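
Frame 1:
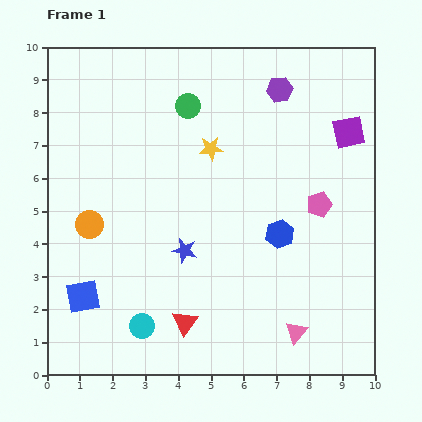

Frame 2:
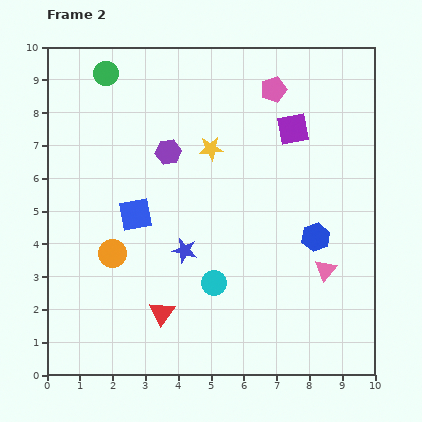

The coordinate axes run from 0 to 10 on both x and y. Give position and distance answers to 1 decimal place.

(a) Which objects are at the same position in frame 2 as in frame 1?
the yellow star, the blue star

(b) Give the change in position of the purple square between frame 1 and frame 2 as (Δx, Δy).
(-1.7, 0.1)

The purple square was at (9.2, 7.4) in frame 1 and (7.5, 7.5) in frame 2.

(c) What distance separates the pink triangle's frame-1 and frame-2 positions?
2.1

The pink triangle moved from (7.6, 1.3) to (8.5, 3.2), a distance of √(0.9² + 1.9²) ≈ 2.1.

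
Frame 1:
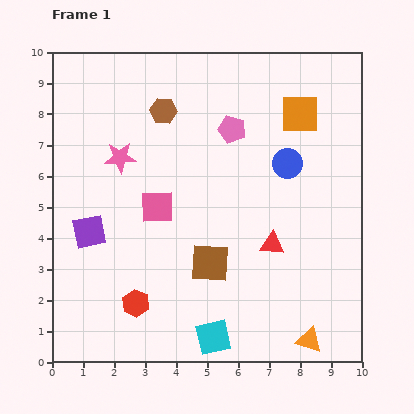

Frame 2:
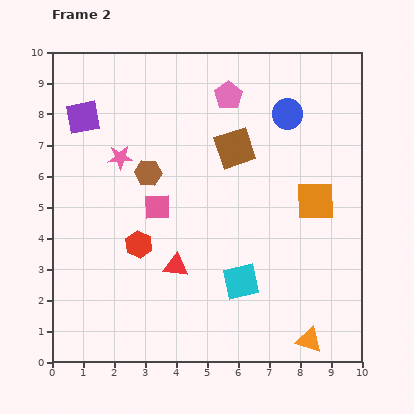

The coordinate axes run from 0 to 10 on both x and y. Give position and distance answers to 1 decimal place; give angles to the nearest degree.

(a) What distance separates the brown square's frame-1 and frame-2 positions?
3.8

The brown square moved from (5.1, 3.2) to (5.9, 6.9), a distance of √(0.8² + 3.7²) ≈ 3.8.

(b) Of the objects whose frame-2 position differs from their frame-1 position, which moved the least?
the pink pentagon

(moved 1.1)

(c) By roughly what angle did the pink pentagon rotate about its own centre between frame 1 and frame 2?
21° clockwise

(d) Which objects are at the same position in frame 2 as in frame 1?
the pink square, the pink star, the orange triangle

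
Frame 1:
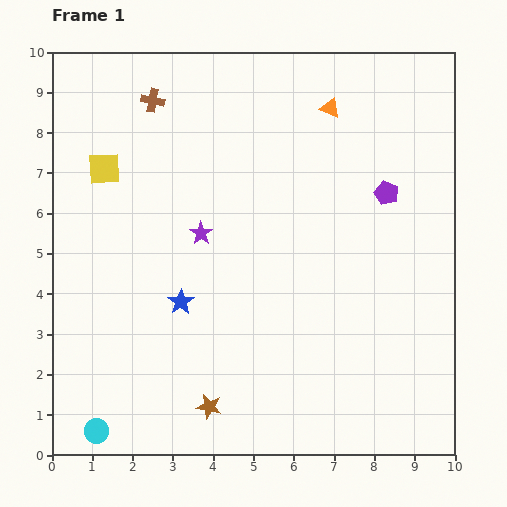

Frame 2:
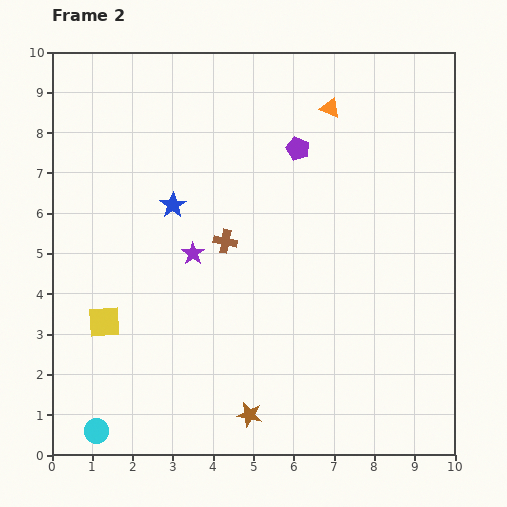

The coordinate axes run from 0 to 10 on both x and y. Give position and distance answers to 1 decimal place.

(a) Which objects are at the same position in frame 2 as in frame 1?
the orange triangle, the cyan circle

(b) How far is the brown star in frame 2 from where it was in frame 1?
1.0

The brown star moved from (3.9, 1.2) to (4.9, 1.0), a distance of √(1.0² + 0.2²) ≈ 1.0.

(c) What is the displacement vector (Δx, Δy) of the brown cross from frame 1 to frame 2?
(1.8, -3.5)

The brown cross was at (2.5, 8.8) in frame 1 and (4.3, 5.3) in frame 2.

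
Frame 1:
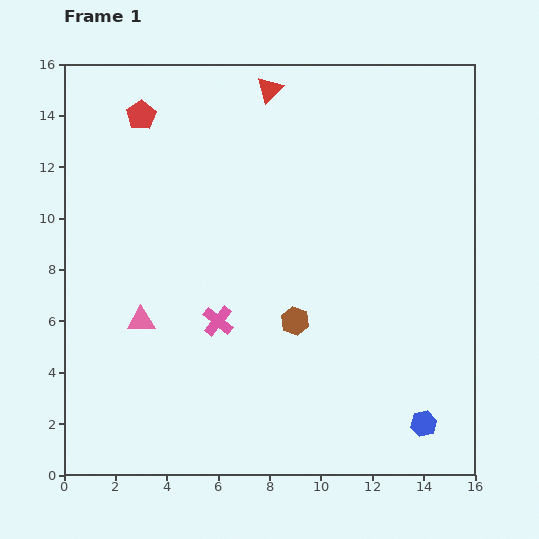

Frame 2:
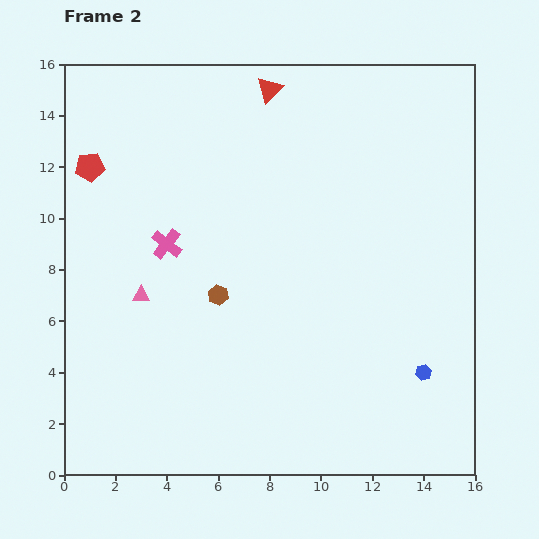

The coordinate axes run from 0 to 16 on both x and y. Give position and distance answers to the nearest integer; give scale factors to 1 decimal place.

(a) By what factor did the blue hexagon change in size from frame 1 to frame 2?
0.6×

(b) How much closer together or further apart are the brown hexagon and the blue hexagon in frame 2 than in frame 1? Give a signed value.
+3

Distance in frame 1: 6. Distance in frame 2: 9.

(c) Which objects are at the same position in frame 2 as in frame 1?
the red triangle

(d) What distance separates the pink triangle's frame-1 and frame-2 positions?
1

The pink triangle moved from (3, 6) to (3, 7), a distance of √(0² + 1²) ≈ 1.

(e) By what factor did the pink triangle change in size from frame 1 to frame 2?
0.6×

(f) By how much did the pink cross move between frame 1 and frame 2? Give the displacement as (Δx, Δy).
(-2, 3)

The pink cross was at (6, 6) in frame 1 and (4, 9) in frame 2.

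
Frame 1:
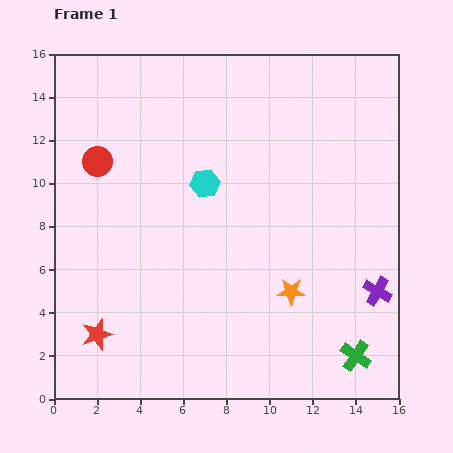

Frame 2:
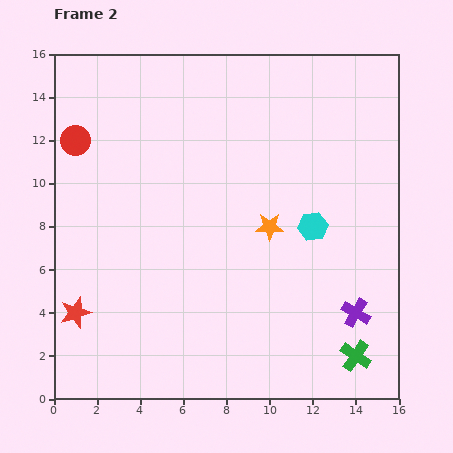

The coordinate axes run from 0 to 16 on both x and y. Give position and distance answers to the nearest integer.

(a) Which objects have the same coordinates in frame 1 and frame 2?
the green cross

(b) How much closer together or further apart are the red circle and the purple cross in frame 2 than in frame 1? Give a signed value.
+1

Distance in frame 1: 14. Distance in frame 2: 15.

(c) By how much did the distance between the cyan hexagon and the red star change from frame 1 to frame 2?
+3

Distance in frame 1: 9. Distance in frame 2: 12.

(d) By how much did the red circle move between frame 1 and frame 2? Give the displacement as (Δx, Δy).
(-1, 1)

The red circle was at (2, 11) in frame 1 and (1, 12) in frame 2.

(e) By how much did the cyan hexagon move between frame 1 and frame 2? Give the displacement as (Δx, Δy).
(5, -2)

The cyan hexagon was at (7, 10) in frame 1 and (12, 8) in frame 2.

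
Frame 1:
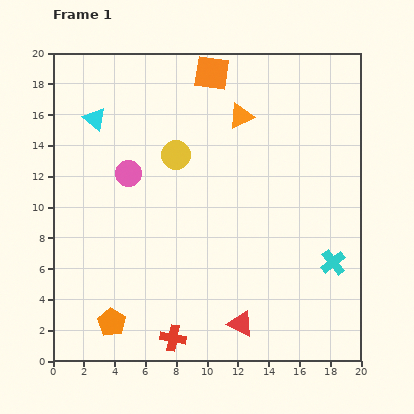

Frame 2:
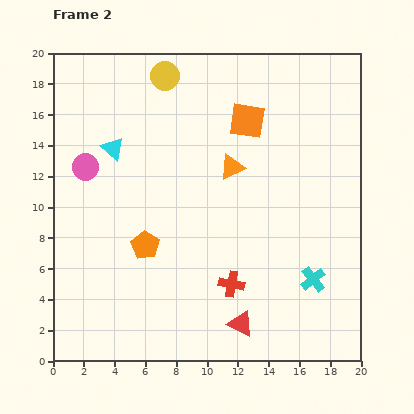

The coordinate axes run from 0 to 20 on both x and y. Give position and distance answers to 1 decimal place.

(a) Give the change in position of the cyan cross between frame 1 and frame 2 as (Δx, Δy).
(-1.3, -1.1)

The cyan cross was at (18.2, 6.4) in frame 1 and (16.9, 5.3) in frame 2.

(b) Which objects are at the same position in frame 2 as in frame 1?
the red triangle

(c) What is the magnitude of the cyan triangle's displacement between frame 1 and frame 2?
2.2

The cyan triangle moved from (2.7, 15.7) to (3.9, 13.8), a distance of √(1.2² + 1.9²) ≈ 2.2.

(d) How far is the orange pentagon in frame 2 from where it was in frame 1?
5.5

The orange pentagon moved from (3.8, 2.5) to (6.0, 7.5), a distance of √(2.2² + 5.0²) ≈ 5.5.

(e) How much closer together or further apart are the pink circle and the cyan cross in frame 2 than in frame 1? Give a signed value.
+2.0

Distance in frame 1: 14.5. Distance in frame 2: 16.5.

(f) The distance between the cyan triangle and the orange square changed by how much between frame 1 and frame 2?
+0.7

Distance in frame 1: 8.2. Distance in frame 2: 8.9.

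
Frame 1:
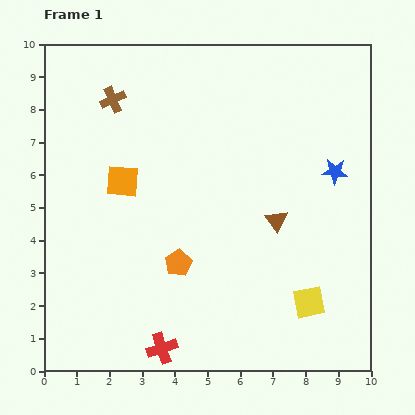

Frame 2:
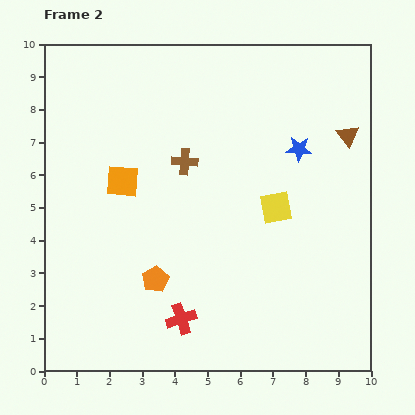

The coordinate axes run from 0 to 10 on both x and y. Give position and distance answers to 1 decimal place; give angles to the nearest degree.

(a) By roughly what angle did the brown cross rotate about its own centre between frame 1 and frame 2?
28° clockwise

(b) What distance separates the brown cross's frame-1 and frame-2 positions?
2.9

The brown cross moved from (2.1, 8.3) to (4.3, 6.4), a distance of √(2.2² + 1.9²) ≈ 2.9.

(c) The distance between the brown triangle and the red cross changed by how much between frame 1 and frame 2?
+2.4

Distance in frame 1: 5.2. Distance in frame 2: 7.6.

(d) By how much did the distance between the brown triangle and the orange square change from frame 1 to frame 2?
+2.1

Distance in frame 1: 4.9. Distance in frame 2: 7.0.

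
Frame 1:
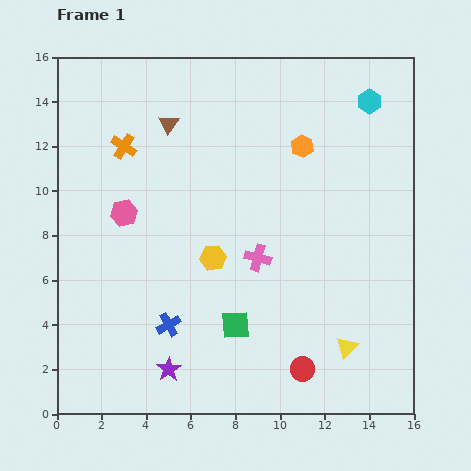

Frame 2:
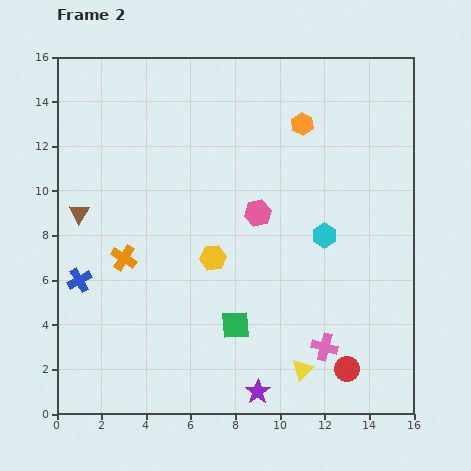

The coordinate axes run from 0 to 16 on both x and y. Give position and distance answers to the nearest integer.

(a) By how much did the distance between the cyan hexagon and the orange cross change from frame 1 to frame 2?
-2

Distance in frame 1: 11. Distance in frame 2: 9.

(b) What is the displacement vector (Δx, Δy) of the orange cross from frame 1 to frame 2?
(0, -5)

The orange cross was at (3, 12) in frame 1 and (3, 7) in frame 2.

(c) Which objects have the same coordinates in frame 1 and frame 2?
the yellow hexagon, the green square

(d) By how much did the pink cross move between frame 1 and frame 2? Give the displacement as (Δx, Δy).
(3, -4)

The pink cross was at (9, 7) in frame 1 and (12, 3) in frame 2.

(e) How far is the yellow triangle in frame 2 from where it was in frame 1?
2

The yellow triangle moved from (13, 3) to (11, 2), a distance of √(2² + 1²) ≈ 2.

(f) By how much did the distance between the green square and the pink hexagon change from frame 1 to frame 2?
-2

Distance in frame 1: 7. Distance in frame 2: 5.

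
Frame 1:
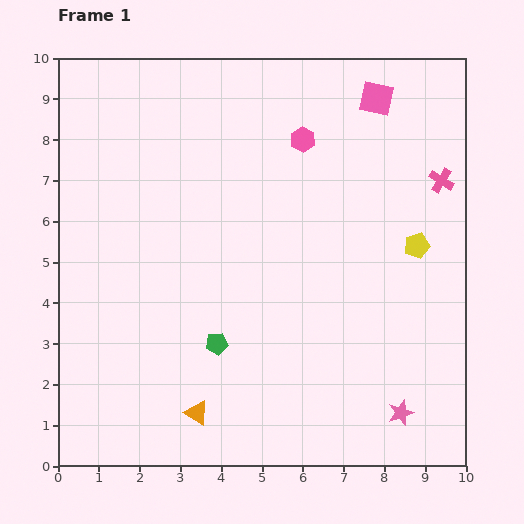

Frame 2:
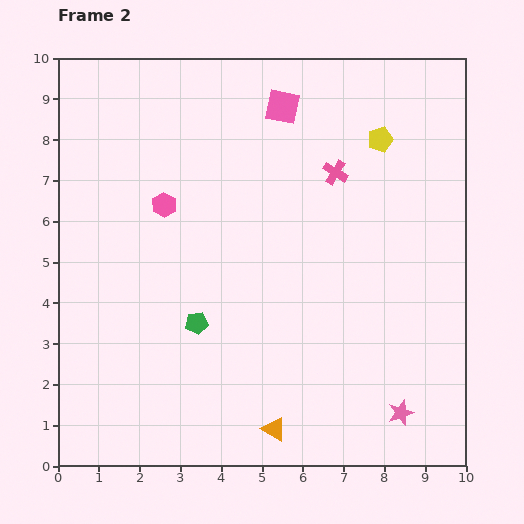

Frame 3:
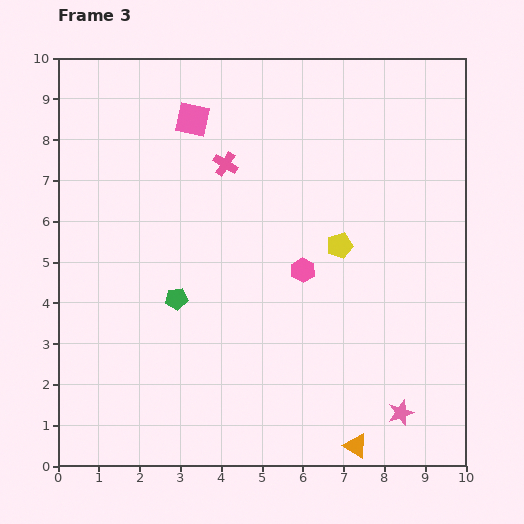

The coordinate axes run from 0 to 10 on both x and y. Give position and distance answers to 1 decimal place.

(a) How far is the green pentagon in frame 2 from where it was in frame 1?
0.7

The green pentagon moved from (3.9, 3.0) to (3.4, 3.5), a distance of √(0.5² + 0.5²) ≈ 0.7.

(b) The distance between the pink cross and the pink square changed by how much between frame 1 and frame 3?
-1.2

Distance in frame 1: 2.6. Distance in frame 3: 1.4.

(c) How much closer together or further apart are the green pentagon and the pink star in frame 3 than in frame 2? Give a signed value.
+0.7

Distance in frame 2: 5.5. Distance in frame 3: 6.2.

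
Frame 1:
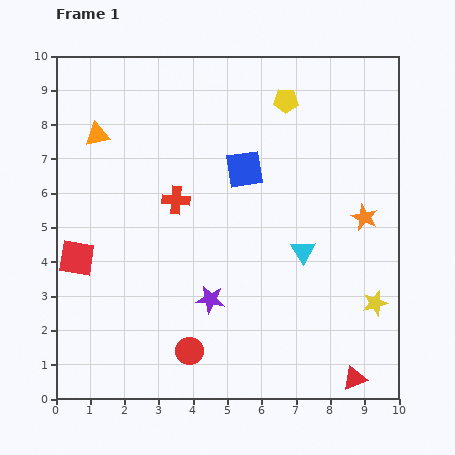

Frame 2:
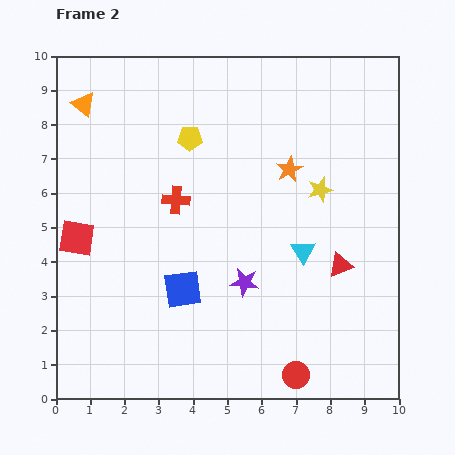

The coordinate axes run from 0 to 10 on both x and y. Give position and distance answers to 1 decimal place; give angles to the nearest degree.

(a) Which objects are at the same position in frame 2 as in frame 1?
the red cross, the cyan triangle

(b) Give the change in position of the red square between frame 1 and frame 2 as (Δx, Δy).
(0.0, 0.6)

The red square was at (0.6, 4.1) in frame 1 and (0.6, 4.7) in frame 2.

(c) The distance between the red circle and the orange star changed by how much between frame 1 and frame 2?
-0.4

Distance in frame 1: 6.4. Distance in frame 2: 6.0.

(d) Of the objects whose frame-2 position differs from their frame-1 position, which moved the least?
the red square

(moved 0.6)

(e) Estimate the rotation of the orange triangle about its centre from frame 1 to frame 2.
48° clockwise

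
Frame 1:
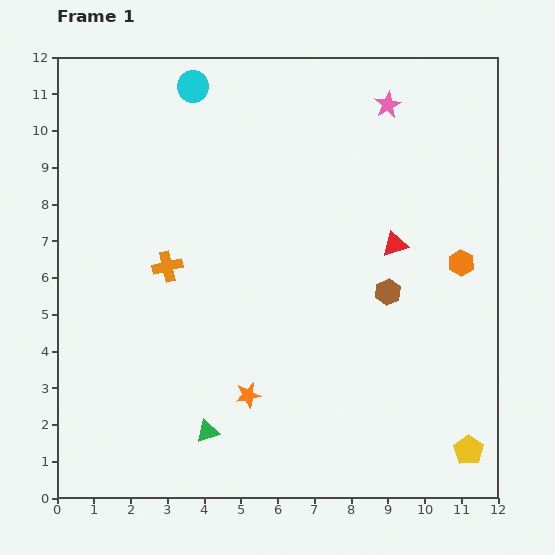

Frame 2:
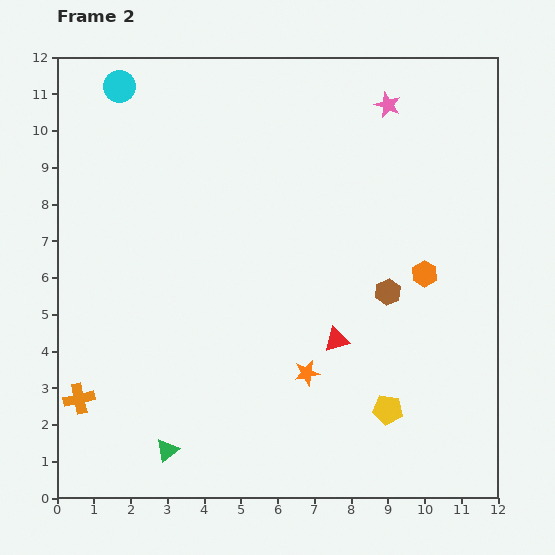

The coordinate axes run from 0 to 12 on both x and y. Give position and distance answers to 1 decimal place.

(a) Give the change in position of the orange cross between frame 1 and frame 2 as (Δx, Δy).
(-2.4, -3.6)

The orange cross was at (3.0, 6.3) in frame 1 and (0.6, 2.7) in frame 2.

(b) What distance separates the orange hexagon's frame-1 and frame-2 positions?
1.0

The orange hexagon moved from (11.0, 6.4) to (10.0, 6.1), a distance of √(1.0² + 0.3²) ≈ 1.0.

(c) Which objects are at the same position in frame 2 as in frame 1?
the brown hexagon, the pink star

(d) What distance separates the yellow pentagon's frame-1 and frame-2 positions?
2.5

The yellow pentagon moved from (11.2, 1.3) to (9.0, 2.4), a distance of √(2.2² + 1.1²) ≈ 2.5.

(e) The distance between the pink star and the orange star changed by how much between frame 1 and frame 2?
-1.2

Distance in frame 1: 8.8. Distance in frame 2: 7.6.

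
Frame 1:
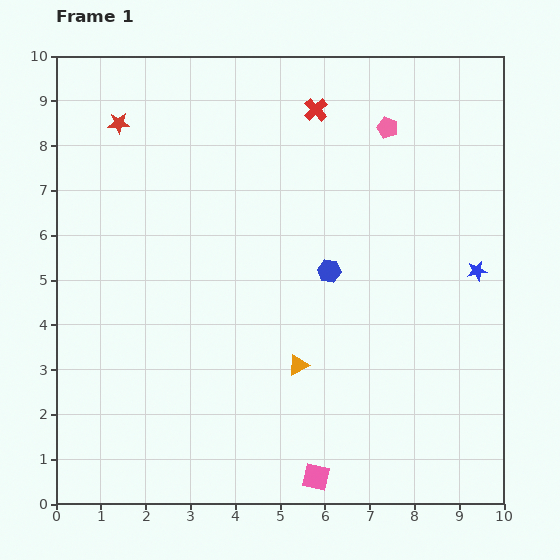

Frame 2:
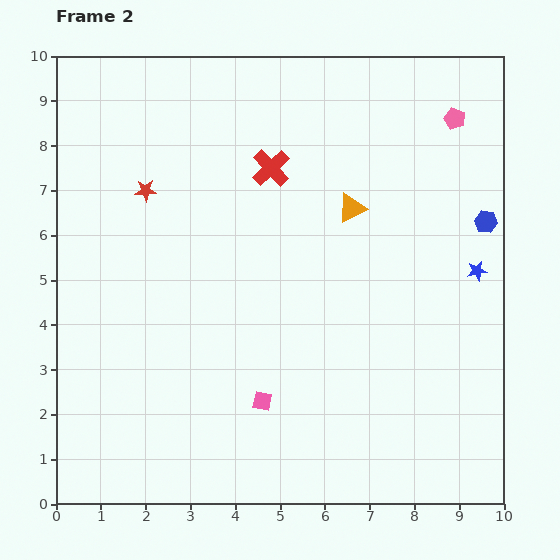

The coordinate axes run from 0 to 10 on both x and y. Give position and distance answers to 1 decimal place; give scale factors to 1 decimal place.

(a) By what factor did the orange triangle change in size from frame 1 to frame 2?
1.4×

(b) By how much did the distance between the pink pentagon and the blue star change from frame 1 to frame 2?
-0.4

Distance in frame 1: 3.8. Distance in frame 2: 3.4.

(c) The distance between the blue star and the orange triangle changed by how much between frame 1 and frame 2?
-1.4

Distance in frame 1: 4.5. Distance in frame 2: 3.1.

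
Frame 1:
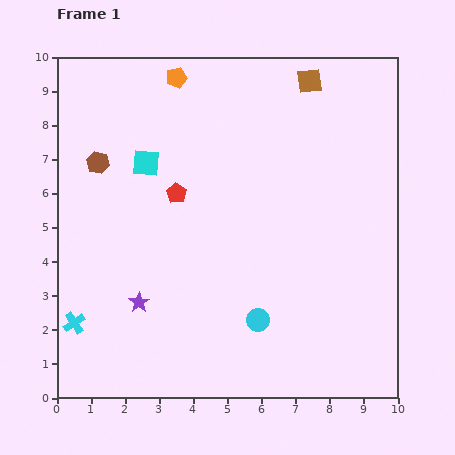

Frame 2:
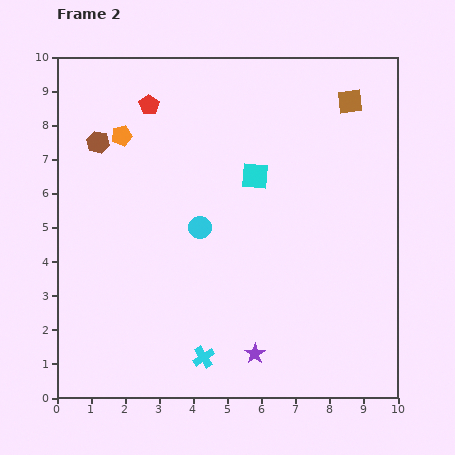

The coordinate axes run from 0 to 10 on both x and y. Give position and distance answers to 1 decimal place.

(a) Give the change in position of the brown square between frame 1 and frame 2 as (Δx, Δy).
(1.2, -0.6)

The brown square was at (7.4, 9.3) in frame 1 and (8.6, 8.7) in frame 2.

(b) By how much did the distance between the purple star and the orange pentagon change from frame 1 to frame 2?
+0.8

Distance in frame 1: 6.7. Distance in frame 2: 7.5.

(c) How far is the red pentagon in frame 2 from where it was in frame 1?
2.7

The red pentagon moved from (3.5, 6.0) to (2.7, 8.6), a distance of √(0.8² + 2.6²) ≈ 2.7.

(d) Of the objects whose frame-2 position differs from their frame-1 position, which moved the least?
the brown hexagon

(moved 0.6)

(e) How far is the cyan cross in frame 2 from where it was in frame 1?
3.9

The cyan cross moved from (0.5, 2.2) to (4.3, 1.2), a distance of √(3.8² + 1.0²) ≈ 3.9.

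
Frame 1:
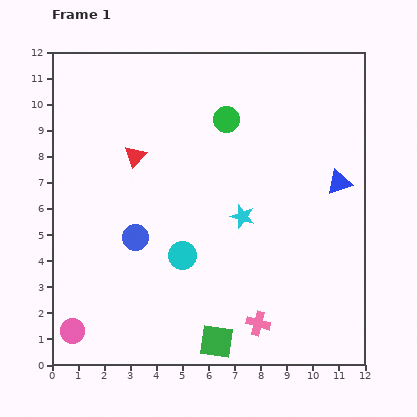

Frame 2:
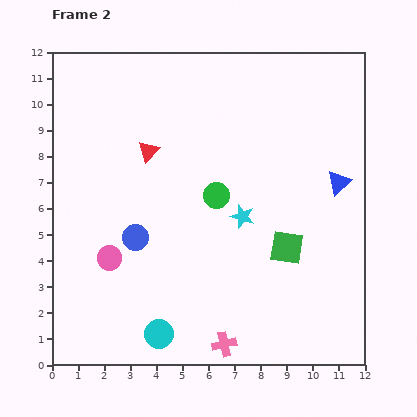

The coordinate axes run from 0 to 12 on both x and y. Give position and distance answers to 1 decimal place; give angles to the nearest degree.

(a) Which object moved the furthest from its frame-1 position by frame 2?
the green square

(moved 4.5; next 3.1)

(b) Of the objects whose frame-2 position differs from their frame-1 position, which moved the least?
the red triangle

(moved 0.5)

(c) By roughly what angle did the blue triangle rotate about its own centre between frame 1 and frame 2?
25° counter-clockwise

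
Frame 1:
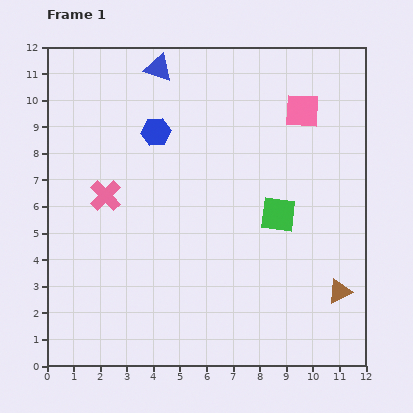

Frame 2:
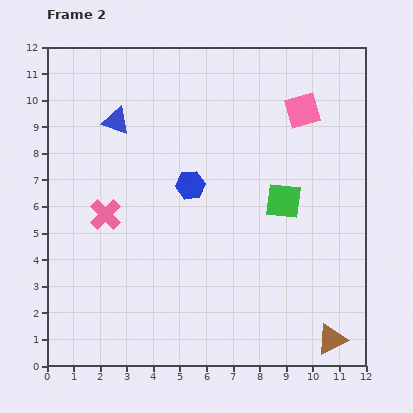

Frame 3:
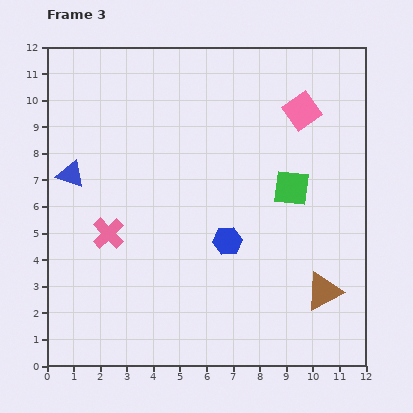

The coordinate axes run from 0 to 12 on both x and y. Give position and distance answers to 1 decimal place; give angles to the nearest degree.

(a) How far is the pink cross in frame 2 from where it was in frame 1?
0.7

The pink cross moved from (2.2, 6.4) to (2.2, 5.7), a distance of √(0.0² + 0.7²) ≈ 0.7.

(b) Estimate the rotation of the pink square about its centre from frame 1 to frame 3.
38° counter-clockwise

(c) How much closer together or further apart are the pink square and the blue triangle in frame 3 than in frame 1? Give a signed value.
+3.4

Distance in frame 1: 5.6. Distance in frame 3: 9.0.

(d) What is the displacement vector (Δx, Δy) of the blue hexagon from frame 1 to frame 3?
(2.7, -4.1)

The blue hexagon was at (4.1, 8.8) in frame 1 and (6.8, 4.7) in frame 3.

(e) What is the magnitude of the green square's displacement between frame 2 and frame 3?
0.6

The green square moved from (8.9, 6.2) to (9.2, 6.7), a distance of √(0.3² + 0.5²) ≈ 0.6.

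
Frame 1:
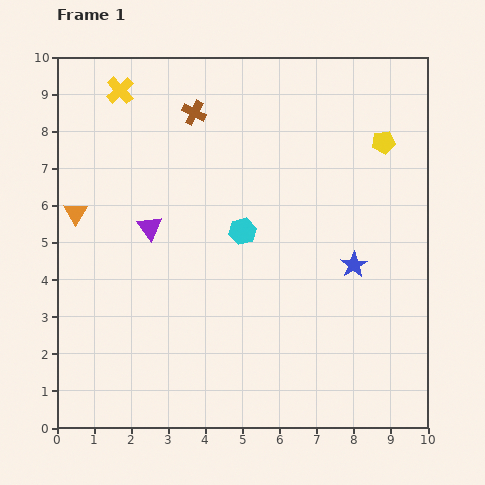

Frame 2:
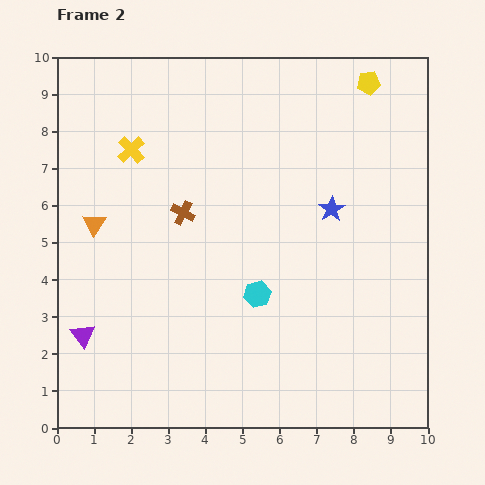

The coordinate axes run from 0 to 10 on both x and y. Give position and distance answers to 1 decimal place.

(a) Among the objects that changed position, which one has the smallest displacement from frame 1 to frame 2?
the orange triangle

(moved 0.6)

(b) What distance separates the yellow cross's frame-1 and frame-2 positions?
1.6

The yellow cross moved from (1.7, 9.1) to (2.0, 7.5), a distance of √(0.3² + 1.6²) ≈ 1.6.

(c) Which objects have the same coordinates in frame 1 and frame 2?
none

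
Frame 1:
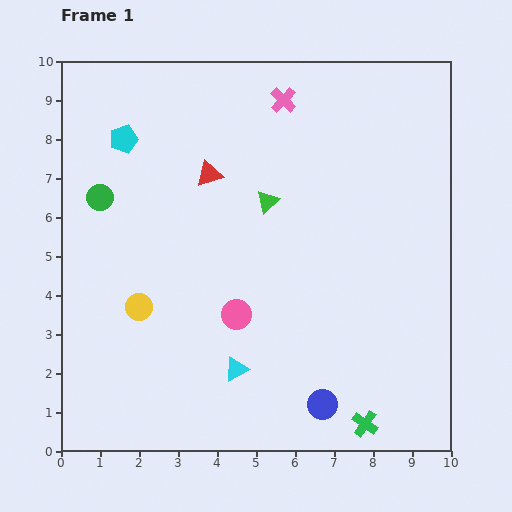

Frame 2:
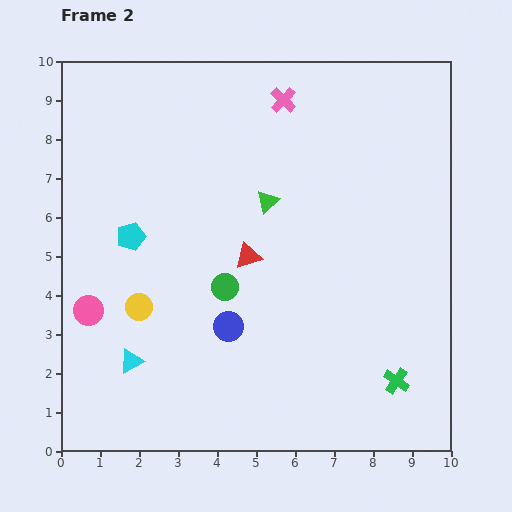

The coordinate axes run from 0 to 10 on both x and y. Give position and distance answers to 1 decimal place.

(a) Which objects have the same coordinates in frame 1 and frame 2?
the green triangle, the pink cross, the yellow circle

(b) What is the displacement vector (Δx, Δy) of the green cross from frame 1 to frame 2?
(0.8, 1.1)

The green cross was at (7.8, 0.7) in frame 1 and (8.6, 1.8) in frame 2.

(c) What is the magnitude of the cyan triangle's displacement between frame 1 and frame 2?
2.7

The cyan triangle moved from (4.5, 2.1) to (1.8, 2.3), a distance of √(2.7² + 0.2²) ≈ 2.7.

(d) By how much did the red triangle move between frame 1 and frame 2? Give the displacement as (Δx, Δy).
(1.0, -2.1)

The red triangle was at (3.8, 7.1) in frame 1 and (4.8, 5.0) in frame 2.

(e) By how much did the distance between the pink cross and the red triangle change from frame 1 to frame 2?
+1.4

Distance in frame 1: 2.7. Distance in frame 2: 4.1.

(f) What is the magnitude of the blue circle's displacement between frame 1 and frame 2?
3.1

The blue circle moved from (6.7, 1.2) to (4.3, 3.2), a distance of √(2.4² + 2.0²) ≈ 3.1.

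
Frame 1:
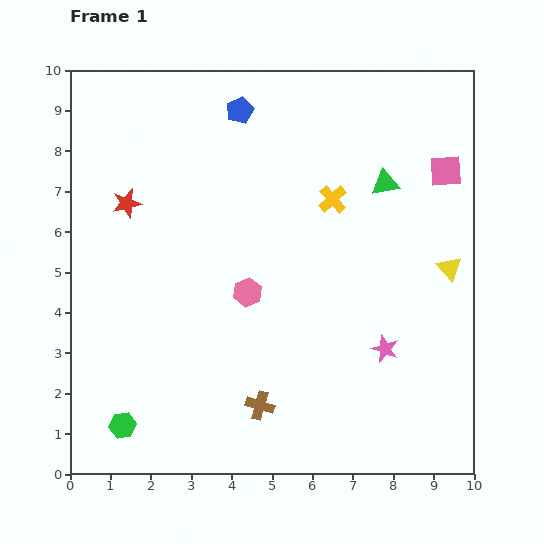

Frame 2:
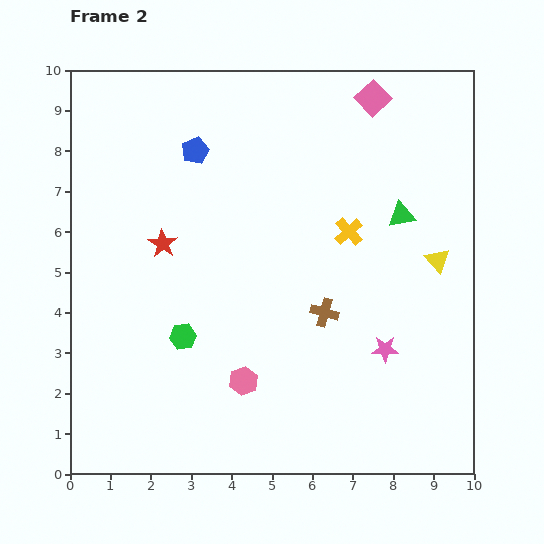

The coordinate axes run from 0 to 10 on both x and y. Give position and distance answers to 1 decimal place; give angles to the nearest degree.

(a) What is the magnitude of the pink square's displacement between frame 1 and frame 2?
2.5

The pink square moved from (9.3, 7.5) to (7.5, 9.3), a distance of √(1.8² + 1.8²) ≈ 2.5.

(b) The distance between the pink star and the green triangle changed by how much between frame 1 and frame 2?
-0.8

Distance in frame 1: 4.1. Distance in frame 2: 3.3.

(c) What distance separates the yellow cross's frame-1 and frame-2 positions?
0.9

The yellow cross moved from (6.5, 6.8) to (6.9, 6.0), a distance of √(0.4² + 0.8²) ≈ 0.9.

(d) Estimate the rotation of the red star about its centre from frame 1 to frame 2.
25° counter-clockwise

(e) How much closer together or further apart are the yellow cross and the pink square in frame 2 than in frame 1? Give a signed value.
+0.5

Distance in frame 1: 2.9. Distance in frame 2: 3.4.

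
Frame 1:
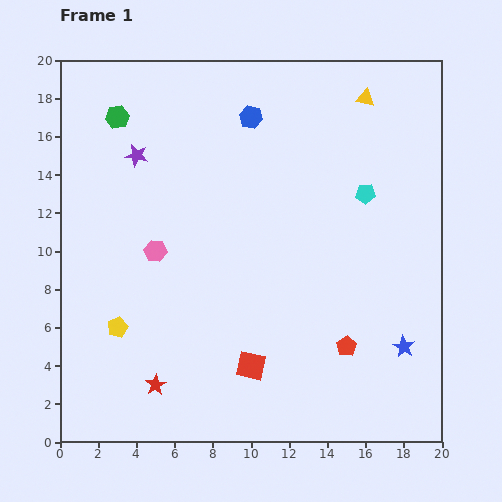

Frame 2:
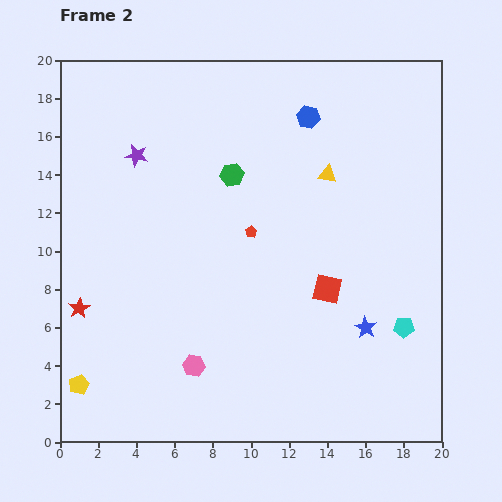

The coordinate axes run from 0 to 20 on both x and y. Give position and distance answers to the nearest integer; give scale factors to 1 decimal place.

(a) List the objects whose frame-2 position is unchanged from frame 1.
the purple star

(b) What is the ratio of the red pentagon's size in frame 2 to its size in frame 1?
0.6×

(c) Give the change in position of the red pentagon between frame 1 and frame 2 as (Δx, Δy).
(-5, 6)

The red pentagon was at (15, 5) in frame 1 and (10, 11) in frame 2.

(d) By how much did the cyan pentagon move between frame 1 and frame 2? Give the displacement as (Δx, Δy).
(2, -7)

The cyan pentagon was at (16, 13) in frame 1 and (18, 6) in frame 2.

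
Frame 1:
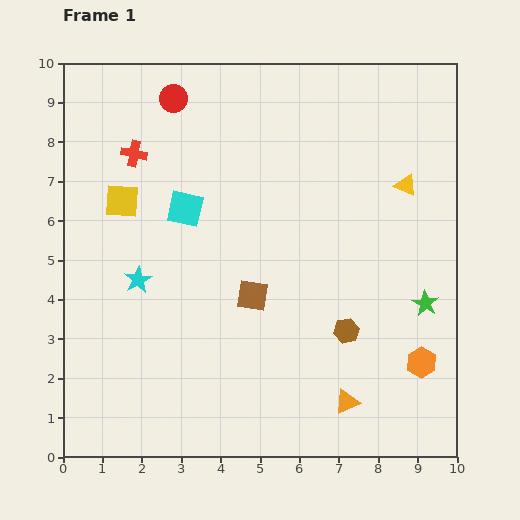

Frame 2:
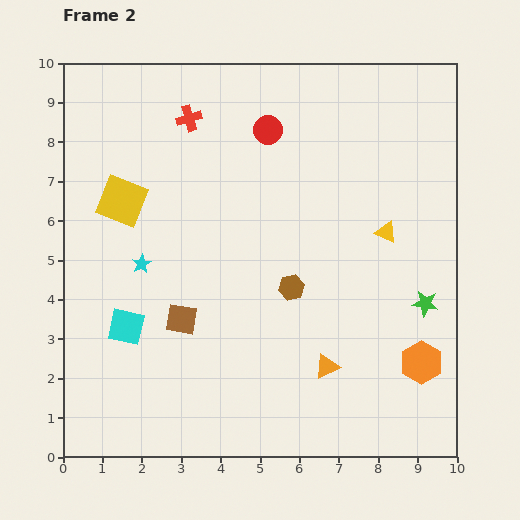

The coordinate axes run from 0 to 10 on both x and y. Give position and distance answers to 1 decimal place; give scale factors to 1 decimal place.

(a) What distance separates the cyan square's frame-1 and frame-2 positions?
3.4

The cyan square moved from (3.1, 6.3) to (1.6, 3.3), a distance of √(1.5² + 3.0²) ≈ 3.4.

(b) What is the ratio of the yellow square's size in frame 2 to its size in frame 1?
1.4×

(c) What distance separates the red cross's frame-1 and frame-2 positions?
1.7

The red cross moved from (1.8, 7.7) to (3.2, 8.6), a distance of √(1.4² + 0.9²) ≈ 1.7.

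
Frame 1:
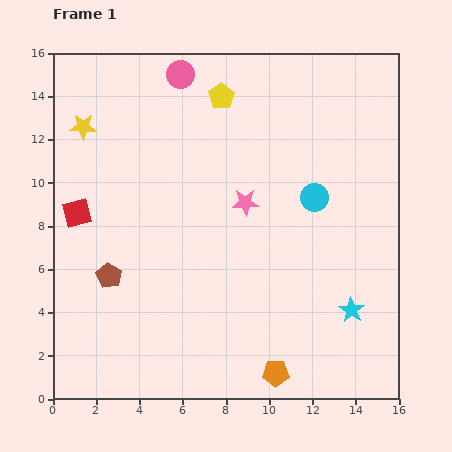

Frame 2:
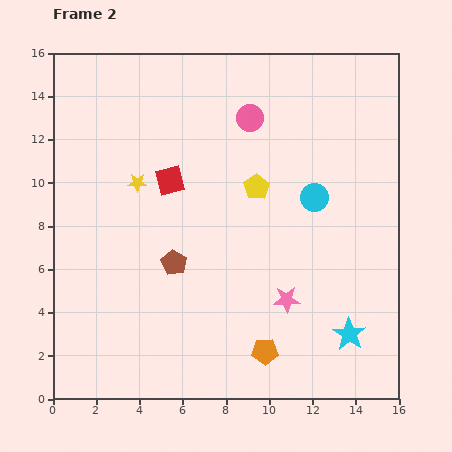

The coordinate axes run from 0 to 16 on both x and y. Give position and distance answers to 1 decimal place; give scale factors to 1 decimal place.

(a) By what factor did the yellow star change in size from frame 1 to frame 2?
0.7×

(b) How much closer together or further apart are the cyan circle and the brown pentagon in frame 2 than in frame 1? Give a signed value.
-3.0

Distance in frame 1: 10.2. Distance in frame 2: 7.2.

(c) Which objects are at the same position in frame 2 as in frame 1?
the cyan circle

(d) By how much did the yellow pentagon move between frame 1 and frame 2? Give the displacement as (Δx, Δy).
(1.6, -4.2)

The yellow pentagon was at (7.8, 14.0) in frame 1 and (9.4, 9.8) in frame 2.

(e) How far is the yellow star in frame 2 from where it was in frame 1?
3.6

The yellow star moved from (1.4, 12.6) to (3.9, 10.0), a distance of √(2.5² + 2.6²) ≈ 3.6.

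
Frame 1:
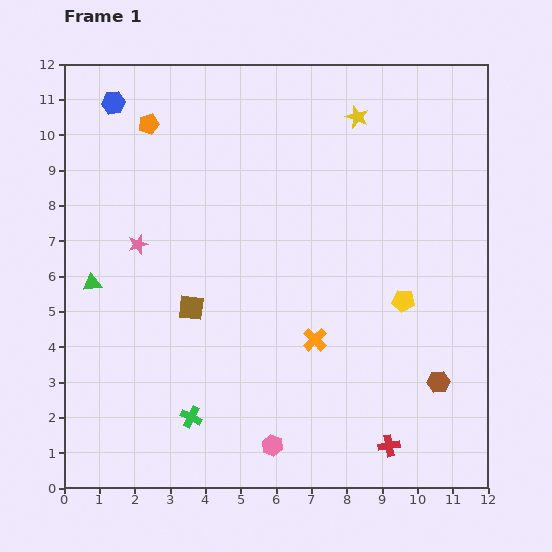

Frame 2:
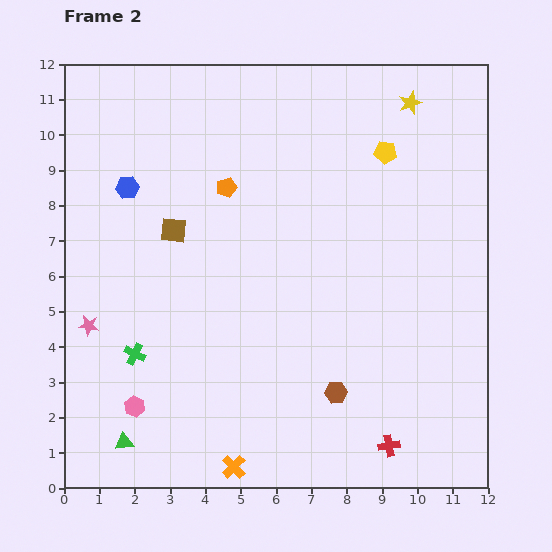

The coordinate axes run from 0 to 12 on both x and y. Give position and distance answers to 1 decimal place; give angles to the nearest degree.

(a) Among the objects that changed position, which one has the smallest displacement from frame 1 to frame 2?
the yellow star

(moved 1.6)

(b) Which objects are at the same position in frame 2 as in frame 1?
the red cross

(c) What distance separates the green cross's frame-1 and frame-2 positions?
2.4

The green cross moved from (3.6, 2.0) to (2.0, 3.8), a distance of √(1.6² + 1.8²) ≈ 2.4.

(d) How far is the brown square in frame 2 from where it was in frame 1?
2.3

The brown square moved from (3.6, 5.1) to (3.1, 7.3), a distance of √(0.5² + 2.2²) ≈ 2.3.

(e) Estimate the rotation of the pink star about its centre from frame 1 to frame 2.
25° clockwise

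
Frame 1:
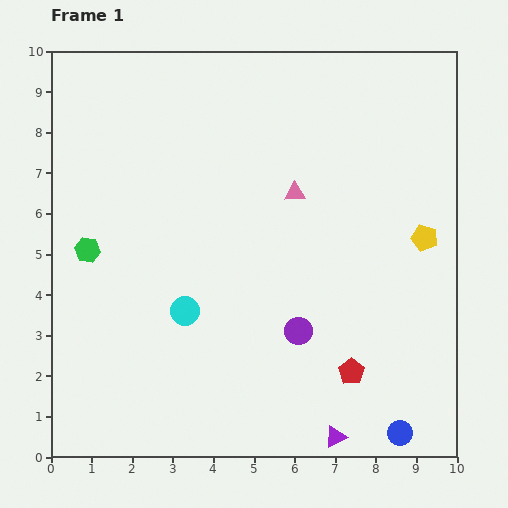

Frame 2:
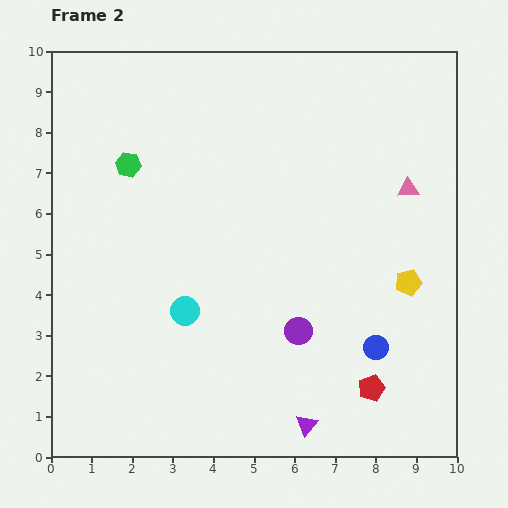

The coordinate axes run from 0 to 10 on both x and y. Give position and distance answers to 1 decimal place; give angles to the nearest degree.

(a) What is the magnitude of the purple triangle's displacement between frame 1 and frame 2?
0.8

The purple triangle moved from (7.0, 0.5) to (6.3, 0.8), a distance of √(0.7² + 0.3²) ≈ 0.8.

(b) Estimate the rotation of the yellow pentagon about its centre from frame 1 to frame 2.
27° counter-clockwise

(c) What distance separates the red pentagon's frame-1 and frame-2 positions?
0.6

The red pentagon moved from (7.4, 2.1) to (7.9, 1.7), a distance of √(0.5² + 0.4²) ≈ 0.6.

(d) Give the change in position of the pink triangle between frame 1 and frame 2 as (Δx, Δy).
(2.8, 0.1)

The pink triangle was at (6.0, 6.5) in frame 1 and (8.8, 6.6) in frame 2.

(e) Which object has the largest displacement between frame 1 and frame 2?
the pink triangle

(moved 2.8; next 2.3)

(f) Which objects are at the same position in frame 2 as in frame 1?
the cyan circle, the purple circle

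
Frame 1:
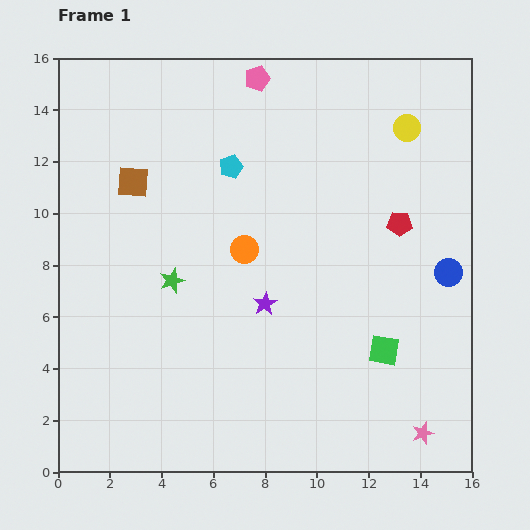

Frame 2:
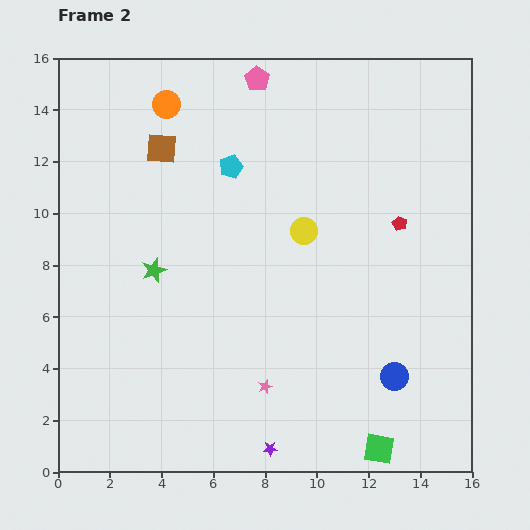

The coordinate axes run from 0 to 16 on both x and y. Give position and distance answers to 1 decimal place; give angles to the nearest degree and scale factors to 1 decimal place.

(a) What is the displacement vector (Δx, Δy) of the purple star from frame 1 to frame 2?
(0.2, -5.6)

The purple star was at (8.0, 6.5) in frame 1 and (8.2, 0.9) in frame 2.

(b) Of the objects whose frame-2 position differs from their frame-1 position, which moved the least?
the green star

(moved 0.8)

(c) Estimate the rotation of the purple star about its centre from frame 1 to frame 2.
29° clockwise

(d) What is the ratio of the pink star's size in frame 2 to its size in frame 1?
0.6×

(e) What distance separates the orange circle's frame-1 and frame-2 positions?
6.4

The orange circle moved from (7.2, 8.6) to (4.2, 14.2), a distance of √(3.0² + 5.6²) ≈ 6.4.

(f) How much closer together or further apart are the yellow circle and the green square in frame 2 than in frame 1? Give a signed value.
+0.3

Distance in frame 1: 8.6. Distance in frame 2: 8.9.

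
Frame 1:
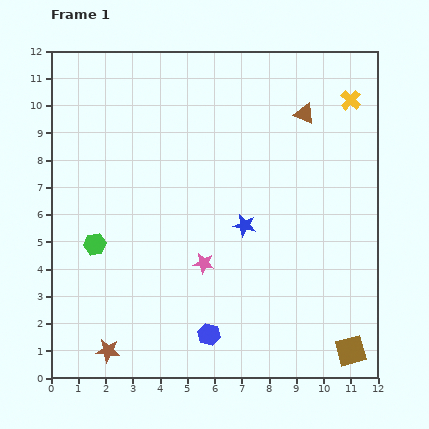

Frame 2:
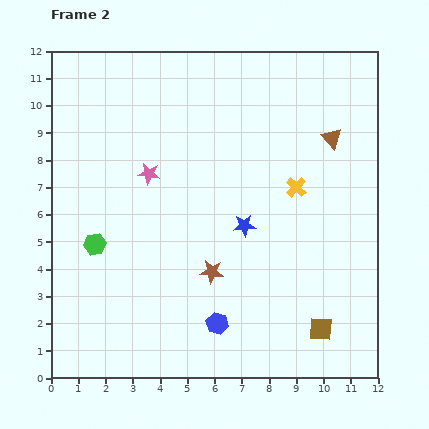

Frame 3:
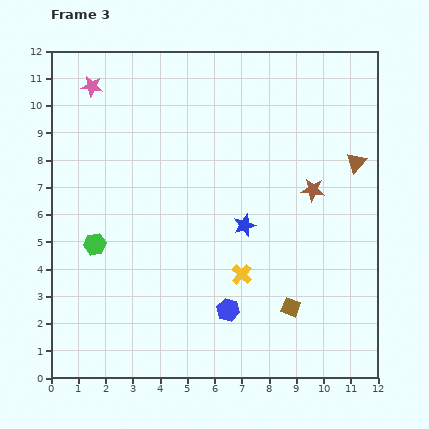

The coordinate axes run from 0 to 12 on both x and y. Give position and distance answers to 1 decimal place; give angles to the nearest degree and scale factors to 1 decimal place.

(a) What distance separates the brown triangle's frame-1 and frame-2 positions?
1.3

The brown triangle moved from (9.3, 9.7) to (10.3, 8.8), a distance of √(1.0² + 0.9²) ≈ 1.3.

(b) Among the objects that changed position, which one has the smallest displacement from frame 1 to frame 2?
the blue hexagon

(moved 0.5)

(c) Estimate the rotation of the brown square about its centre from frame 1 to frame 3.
37° clockwise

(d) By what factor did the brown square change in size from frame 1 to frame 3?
0.6×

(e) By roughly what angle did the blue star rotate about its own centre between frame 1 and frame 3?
30° counter-clockwise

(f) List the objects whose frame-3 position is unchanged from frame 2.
the blue star, the green hexagon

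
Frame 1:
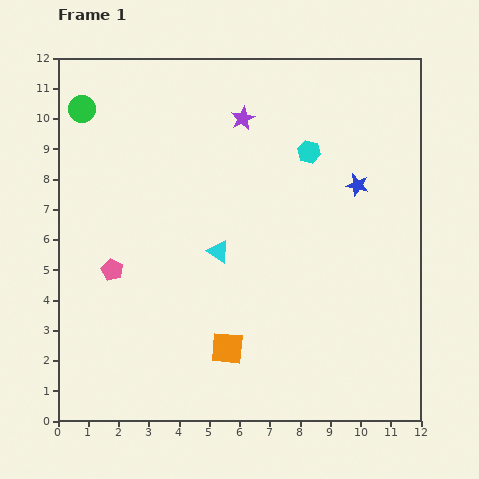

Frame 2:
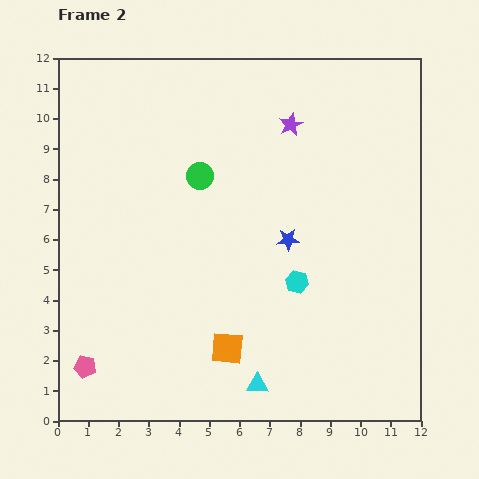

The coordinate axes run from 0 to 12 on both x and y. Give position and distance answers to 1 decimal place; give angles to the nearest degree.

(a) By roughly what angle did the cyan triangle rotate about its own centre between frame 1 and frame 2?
33° counter-clockwise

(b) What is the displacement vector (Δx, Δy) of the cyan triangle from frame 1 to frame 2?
(1.3, -4.4)

The cyan triangle was at (5.3, 5.6) in frame 1 and (6.6, 1.2) in frame 2.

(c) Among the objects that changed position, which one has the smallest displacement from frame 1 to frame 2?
the purple star

(moved 1.6)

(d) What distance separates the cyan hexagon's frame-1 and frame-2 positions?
4.3

The cyan hexagon moved from (8.3, 8.9) to (7.9, 4.6), a distance of √(0.4² + 4.3²) ≈ 4.3.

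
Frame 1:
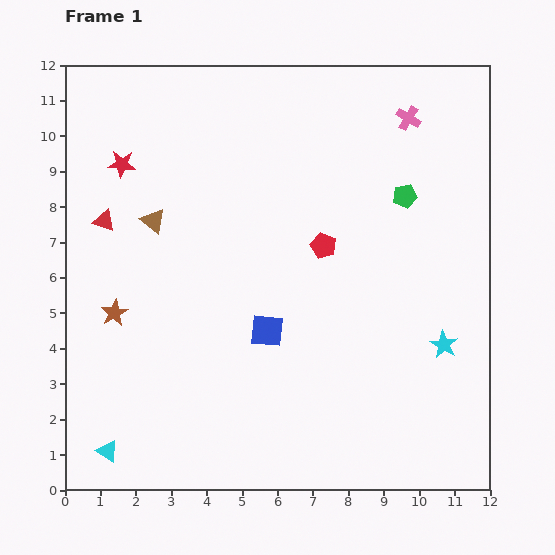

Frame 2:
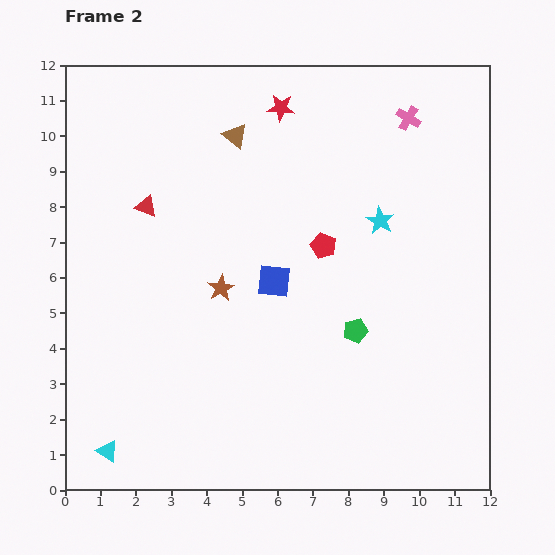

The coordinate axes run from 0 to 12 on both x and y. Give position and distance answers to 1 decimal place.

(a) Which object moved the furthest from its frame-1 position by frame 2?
the red star

(moved 4.8; next 4.0)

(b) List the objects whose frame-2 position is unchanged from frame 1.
the pink cross, the cyan triangle, the red pentagon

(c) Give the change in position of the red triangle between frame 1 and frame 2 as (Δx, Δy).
(1.2, 0.4)

The red triangle was at (1.1, 7.6) in frame 1 and (2.3, 8.0) in frame 2.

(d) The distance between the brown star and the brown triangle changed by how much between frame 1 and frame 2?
+1.5

Distance in frame 1: 2.8. Distance in frame 2: 4.3.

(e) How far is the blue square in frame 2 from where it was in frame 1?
1.4

The blue square moved from (5.7, 4.5) to (5.9, 5.9), a distance of √(0.2² + 1.4²) ≈ 1.4.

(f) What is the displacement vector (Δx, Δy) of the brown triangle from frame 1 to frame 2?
(2.3, 2.4)

The brown triangle was at (2.5, 7.6) in frame 1 and (4.8, 10.0) in frame 2.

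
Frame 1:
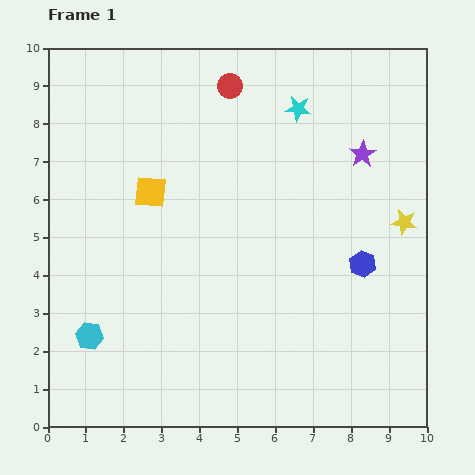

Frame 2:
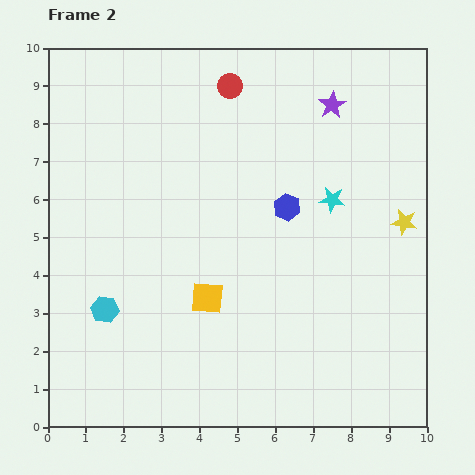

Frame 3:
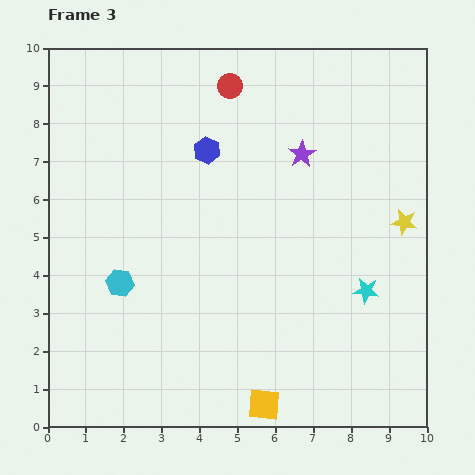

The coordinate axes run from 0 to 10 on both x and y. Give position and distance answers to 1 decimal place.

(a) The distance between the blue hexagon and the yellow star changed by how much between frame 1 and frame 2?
+1.5

Distance in frame 1: 1.6. Distance in frame 2: 3.1.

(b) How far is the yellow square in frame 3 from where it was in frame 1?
6.4

The yellow square moved from (2.7, 6.2) to (5.7, 0.6), a distance of √(3.0² + 5.6²) ≈ 6.4.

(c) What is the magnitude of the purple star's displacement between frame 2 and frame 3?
1.5

The purple star moved from (7.5, 8.5) to (6.7, 7.2), a distance of √(0.8² + 1.3²) ≈ 1.5.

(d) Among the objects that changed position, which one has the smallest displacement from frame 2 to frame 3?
the cyan hexagon

(moved 0.8)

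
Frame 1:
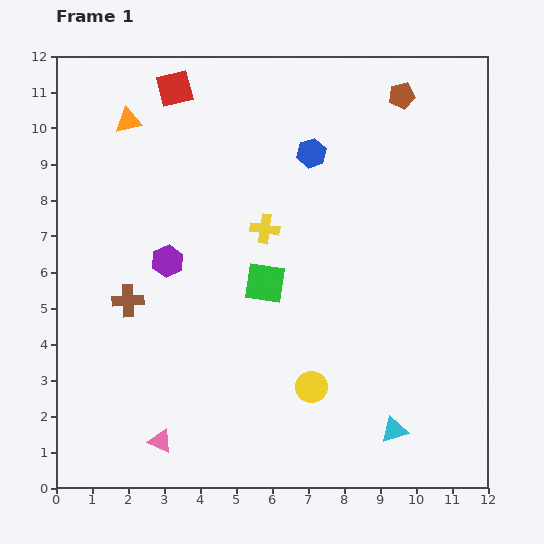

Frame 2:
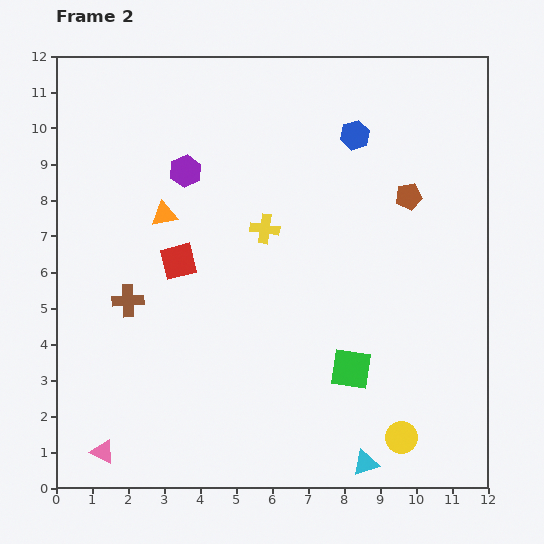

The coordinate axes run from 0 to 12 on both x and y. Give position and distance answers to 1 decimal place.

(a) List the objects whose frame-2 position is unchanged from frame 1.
the yellow cross, the brown cross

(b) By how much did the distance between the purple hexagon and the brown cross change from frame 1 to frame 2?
+2.3

Distance in frame 1: 1.6. Distance in frame 2: 3.9.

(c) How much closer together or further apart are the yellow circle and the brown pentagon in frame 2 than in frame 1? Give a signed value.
-1.8

Distance in frame 1: 8.5. Distance in frame 2: 6.7.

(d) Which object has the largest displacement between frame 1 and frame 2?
the red square

(moved 4.8; next 3.4)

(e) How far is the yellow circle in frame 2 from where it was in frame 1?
2.9

The yellow circle moved from (7.1, 2.8) to (9.6, 1.4), a distance of √(2.5² + 1.4²) ≈ 2.9.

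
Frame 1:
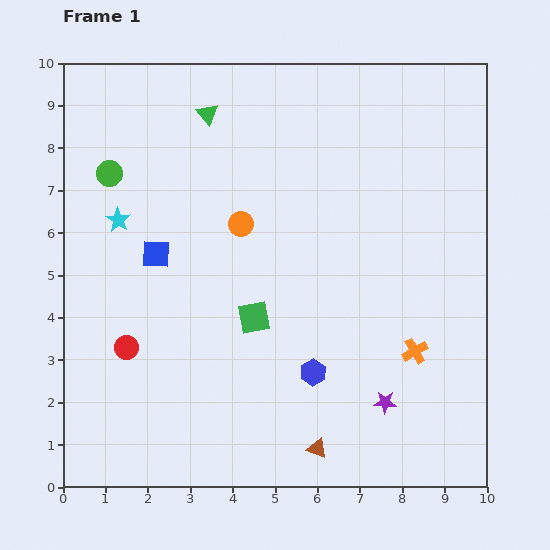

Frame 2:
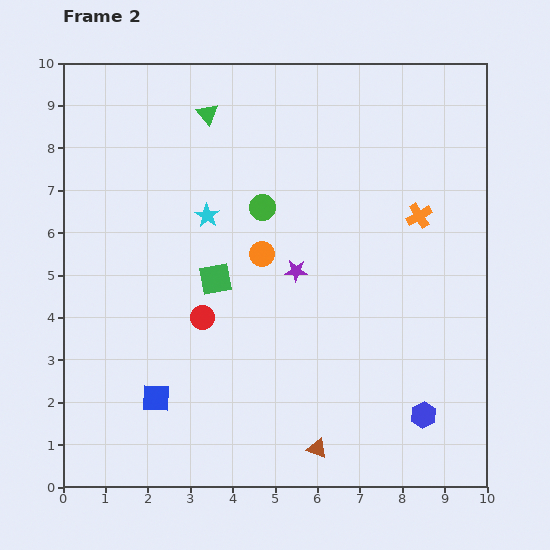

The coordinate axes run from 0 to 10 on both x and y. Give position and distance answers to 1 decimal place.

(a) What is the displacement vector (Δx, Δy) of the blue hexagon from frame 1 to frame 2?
(2.6, -1.0)

The blue hexagon was at (5.9, 2.7) in frame 1 and (8.5, 1.7) in frame 2.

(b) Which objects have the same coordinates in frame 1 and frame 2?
the green triangle, the brown triangle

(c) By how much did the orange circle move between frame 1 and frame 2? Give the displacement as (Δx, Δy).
(0.5, -0.7)

The orange circle was at (4.2, 6.2) in frame 1 and (4.7, 5.5) in frame 2.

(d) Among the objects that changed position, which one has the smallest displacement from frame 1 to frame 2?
the orange circle

(moved 0.9)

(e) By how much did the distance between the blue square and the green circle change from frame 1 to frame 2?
+2.9

Distance in frame 1: 2.2. Distance in frame 2: 5.1.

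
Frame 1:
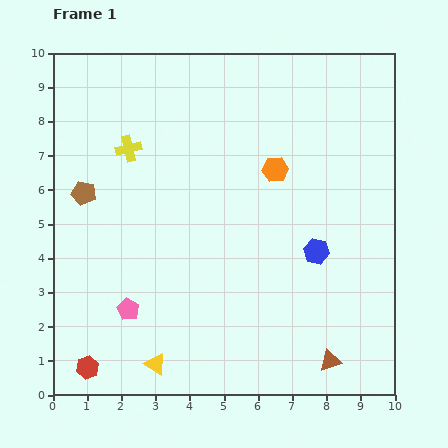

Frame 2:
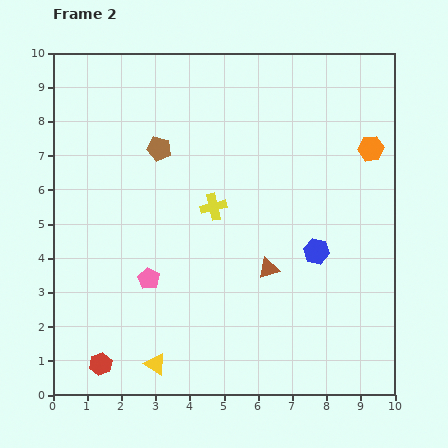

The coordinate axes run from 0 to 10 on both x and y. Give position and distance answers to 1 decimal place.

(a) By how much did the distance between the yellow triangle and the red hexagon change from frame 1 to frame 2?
-0.4

Distance in frame 1: 2.0. Distance in frame 2: 1.6.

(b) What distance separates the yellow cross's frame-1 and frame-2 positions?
3.0

The yellow cross moved from (2.2, 7.2) to (4.7, 5.5), a distance of √(2.5² + 1.7²) ≈ 3.0.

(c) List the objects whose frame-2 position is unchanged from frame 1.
the blue hexagon, the yellow triangle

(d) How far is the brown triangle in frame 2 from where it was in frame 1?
3.2

The brown triangle moved from (8.1, 1.0) to (6.3, 3.7), a distance of √(1.8² + 2.7²) ≈ 3.2.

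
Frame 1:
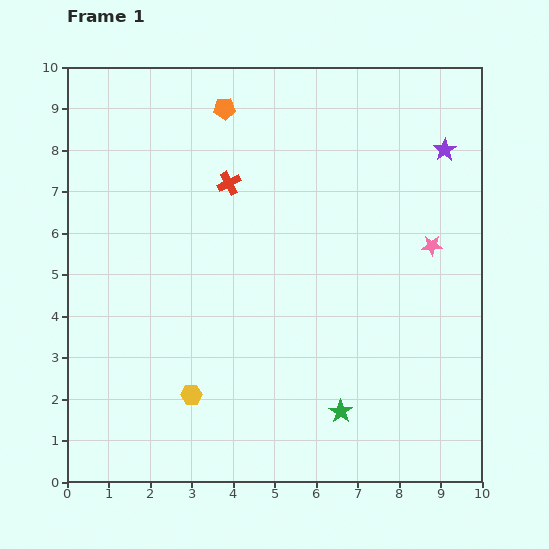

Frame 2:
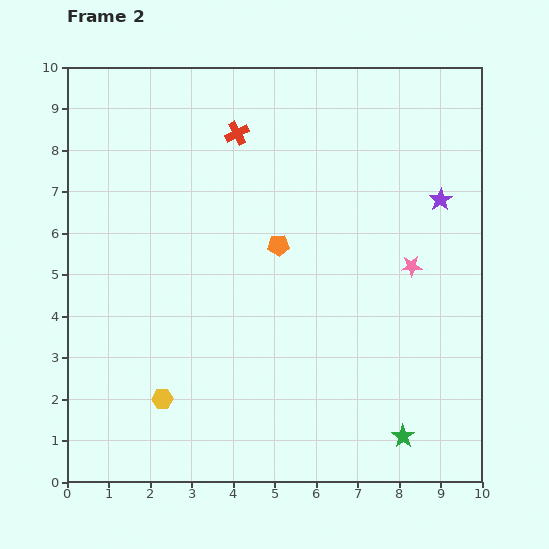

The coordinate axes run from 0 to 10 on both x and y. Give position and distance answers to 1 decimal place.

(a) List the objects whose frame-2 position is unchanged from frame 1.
none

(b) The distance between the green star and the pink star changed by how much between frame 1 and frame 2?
-0.5

Distance in frame 1: 4.6. Distance in frame 2: 4.1.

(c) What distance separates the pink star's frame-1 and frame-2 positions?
0.7

The pink star moved from (8.8, 5.7) to (8.3, 5.2), a distance of √(0.5² + 0.5²) ≈ 0.7.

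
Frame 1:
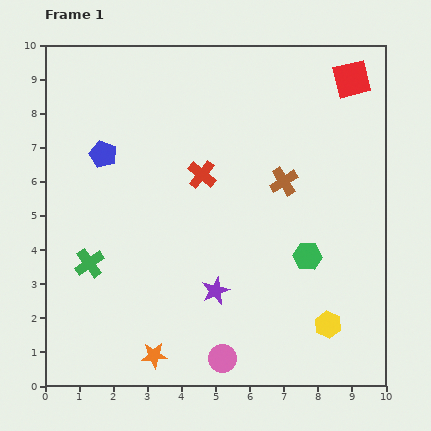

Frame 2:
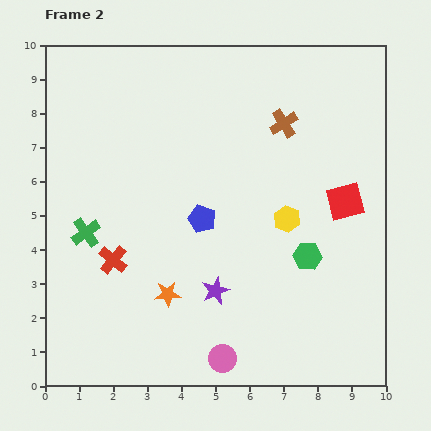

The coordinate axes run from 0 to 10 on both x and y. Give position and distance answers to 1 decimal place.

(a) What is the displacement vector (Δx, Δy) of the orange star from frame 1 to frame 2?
(0.4, 1.8)

The orange star was at (3.2, 0.9) in frame 1 and (3.6, 2.7) in frame 2.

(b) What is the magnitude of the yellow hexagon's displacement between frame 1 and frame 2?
3.3

The yellow hexagon moved from (8.3, 1.8) to (7.1, 4.9), a distance of √(1.2² + 3.1²) ≈ 3.3.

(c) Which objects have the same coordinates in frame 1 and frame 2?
the purple star, the green hexagon, the pink circle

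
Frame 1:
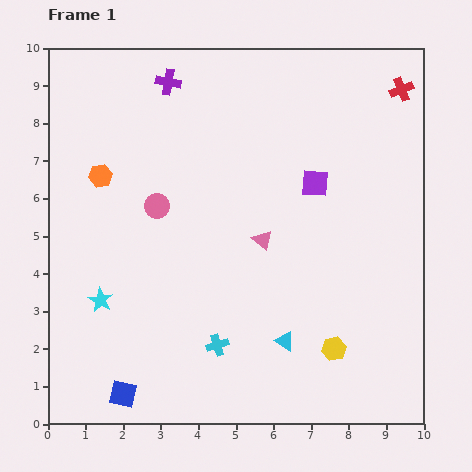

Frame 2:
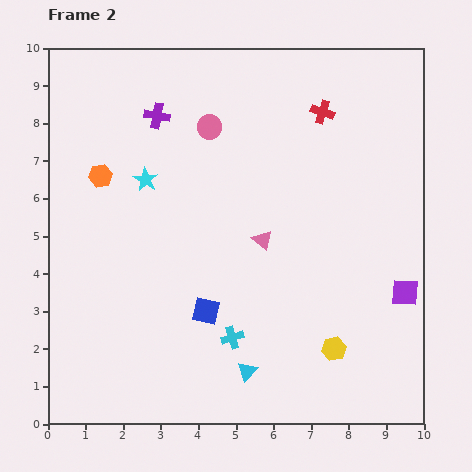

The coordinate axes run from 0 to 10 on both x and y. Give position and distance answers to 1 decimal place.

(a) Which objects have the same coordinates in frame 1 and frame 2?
the pink triangle, the yellow hexagon, the orange hexagon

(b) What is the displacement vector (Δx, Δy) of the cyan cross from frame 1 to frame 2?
(0.4, 0.2)

The cyan cross was at (4.5, 2.1) in frame 1 and (4.9, 2.3) in frame 2.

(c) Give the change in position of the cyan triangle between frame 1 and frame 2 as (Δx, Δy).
(-1.0, -0.8)

The cyan triangle was at (6.3, 2.2) in frame 1 and (5.3, 1.4) in frame 2.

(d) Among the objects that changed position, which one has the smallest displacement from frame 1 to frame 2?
the cyan cross

(moved 0.4)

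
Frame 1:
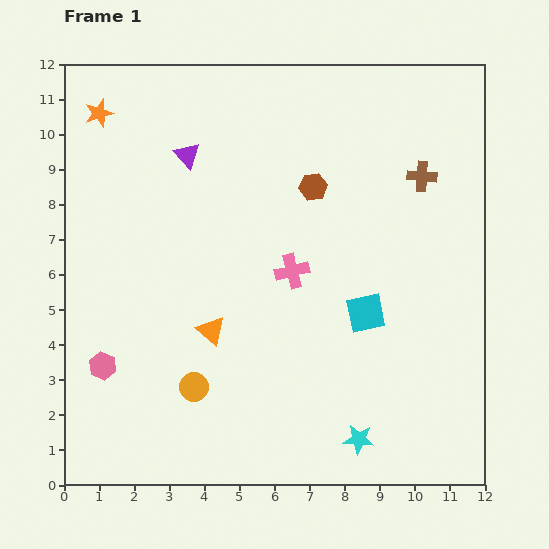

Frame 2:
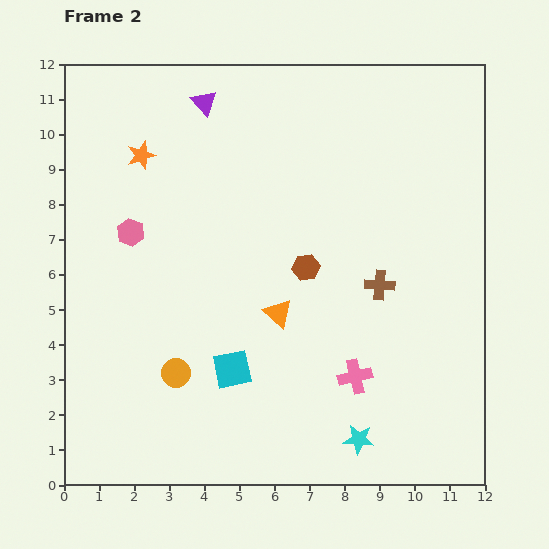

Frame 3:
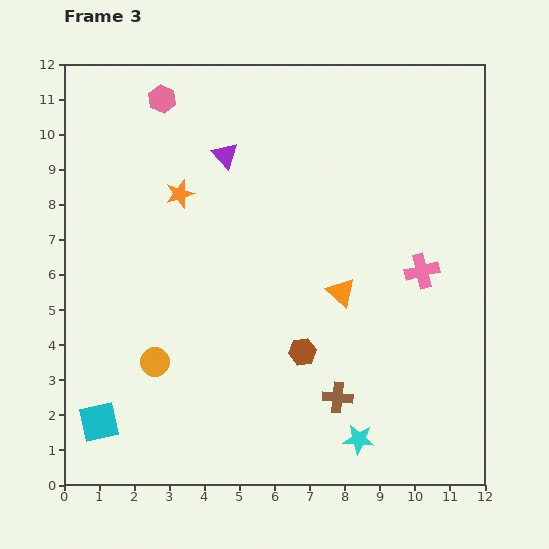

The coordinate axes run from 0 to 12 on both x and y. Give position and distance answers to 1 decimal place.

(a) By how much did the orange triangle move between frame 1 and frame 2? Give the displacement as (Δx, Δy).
(1.9, 0.5)

The orange triangle was at (4.2, 4.4) in frame 1 and (6.1, 4.9) in frame 2.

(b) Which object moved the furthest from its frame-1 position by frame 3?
the cyan square

(moved 8.2; next 7.8)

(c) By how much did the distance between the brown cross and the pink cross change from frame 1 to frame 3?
-0.3

Distance in frame 1: 4.6. Distance in frame 3: 4.3.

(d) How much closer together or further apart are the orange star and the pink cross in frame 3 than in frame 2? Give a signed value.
-1.6

Distance in frame 2: 8.8. Distance in frame 3: 7.2.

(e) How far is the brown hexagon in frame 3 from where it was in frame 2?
2.4

The brown hexagon moved from (6.9, 6.2) to (6.8, 3.8), a distance of √(0.1² + 2.4²) ≈ 2.4.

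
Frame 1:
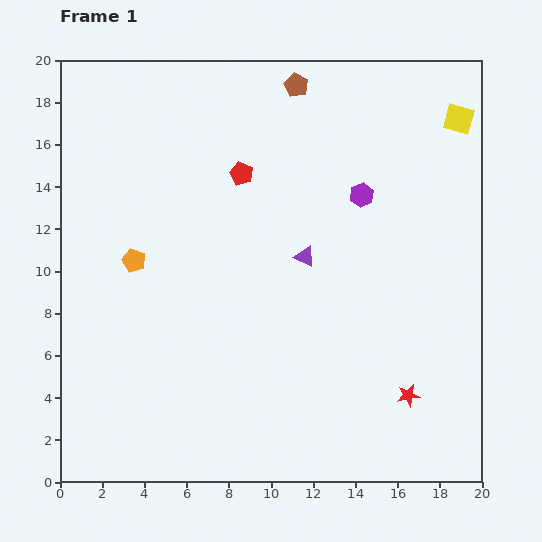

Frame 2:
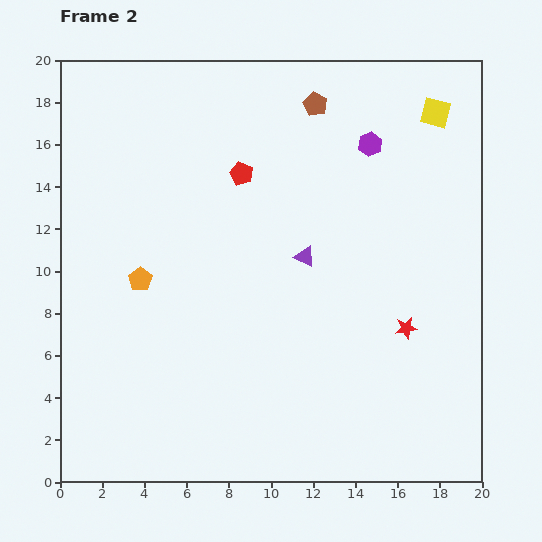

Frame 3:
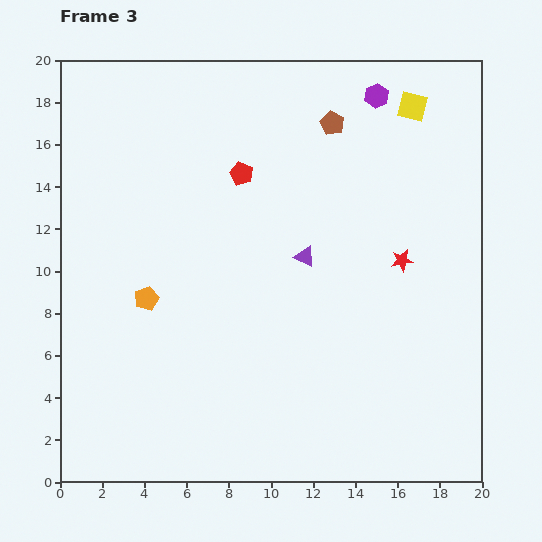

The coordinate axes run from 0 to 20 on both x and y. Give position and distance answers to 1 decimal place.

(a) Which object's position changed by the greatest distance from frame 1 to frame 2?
the red star

(moved 3.2; next 2.4)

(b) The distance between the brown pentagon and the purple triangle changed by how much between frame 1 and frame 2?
-0.9

Distance in frame 1: 8.1. Distance in frame 2: 7.2.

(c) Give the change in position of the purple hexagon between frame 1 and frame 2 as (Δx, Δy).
(0.4, 2.4)

The purple hexagon was at (14.3, 13.6) in frame 1 and (14.7, 16.0) in frame 2.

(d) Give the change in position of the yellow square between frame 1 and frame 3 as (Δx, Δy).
(-2.2, 0.6)

The yellow square was at (18.9, 17.2) in frame 1 and (16.7, 17.8) in frame 3.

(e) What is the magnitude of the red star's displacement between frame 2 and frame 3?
3.2

The red star moved from (16.4, 7.3) to (16.2, 10.5), a distance of √(0.2² + 3.2²) ≈ 3.2.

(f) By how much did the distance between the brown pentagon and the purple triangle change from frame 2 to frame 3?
-0.8

Distance in frame 2: 7.2. Distance in frame 3: 6.4.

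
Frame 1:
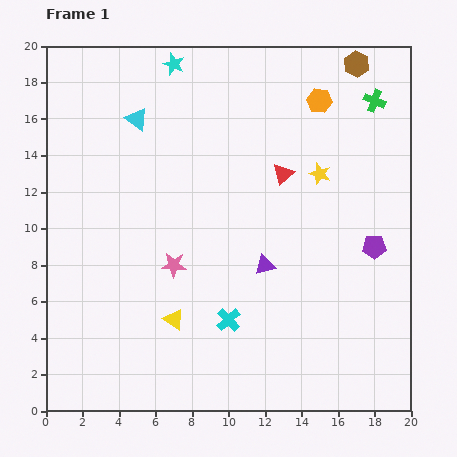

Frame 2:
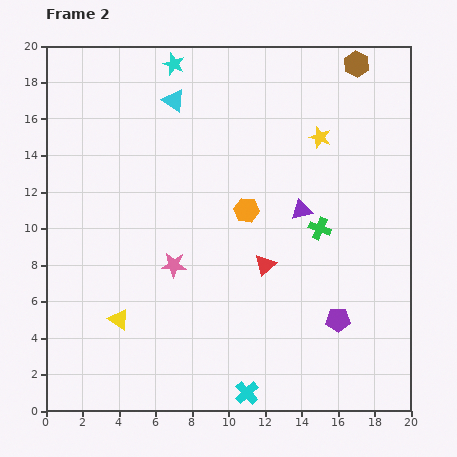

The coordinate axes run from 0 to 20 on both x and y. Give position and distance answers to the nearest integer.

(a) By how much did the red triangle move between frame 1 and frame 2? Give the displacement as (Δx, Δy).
(-1, -5)

The red triangle was at (13, 13) in frame 1 and (12, 8) in frame 2.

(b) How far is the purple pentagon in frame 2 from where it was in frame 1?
4

The purple pentagon moved from (18, 9) to (16, 5), a distance of √(2² + 4²) ≈ 4.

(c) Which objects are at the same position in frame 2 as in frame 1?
the pink star, the brown hexagon, the cyan star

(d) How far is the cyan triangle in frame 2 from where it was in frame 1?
2

The cyan triangle moved from (5, 16) to (7, 17), a distance of √(2² + 1²) ≈ 2.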